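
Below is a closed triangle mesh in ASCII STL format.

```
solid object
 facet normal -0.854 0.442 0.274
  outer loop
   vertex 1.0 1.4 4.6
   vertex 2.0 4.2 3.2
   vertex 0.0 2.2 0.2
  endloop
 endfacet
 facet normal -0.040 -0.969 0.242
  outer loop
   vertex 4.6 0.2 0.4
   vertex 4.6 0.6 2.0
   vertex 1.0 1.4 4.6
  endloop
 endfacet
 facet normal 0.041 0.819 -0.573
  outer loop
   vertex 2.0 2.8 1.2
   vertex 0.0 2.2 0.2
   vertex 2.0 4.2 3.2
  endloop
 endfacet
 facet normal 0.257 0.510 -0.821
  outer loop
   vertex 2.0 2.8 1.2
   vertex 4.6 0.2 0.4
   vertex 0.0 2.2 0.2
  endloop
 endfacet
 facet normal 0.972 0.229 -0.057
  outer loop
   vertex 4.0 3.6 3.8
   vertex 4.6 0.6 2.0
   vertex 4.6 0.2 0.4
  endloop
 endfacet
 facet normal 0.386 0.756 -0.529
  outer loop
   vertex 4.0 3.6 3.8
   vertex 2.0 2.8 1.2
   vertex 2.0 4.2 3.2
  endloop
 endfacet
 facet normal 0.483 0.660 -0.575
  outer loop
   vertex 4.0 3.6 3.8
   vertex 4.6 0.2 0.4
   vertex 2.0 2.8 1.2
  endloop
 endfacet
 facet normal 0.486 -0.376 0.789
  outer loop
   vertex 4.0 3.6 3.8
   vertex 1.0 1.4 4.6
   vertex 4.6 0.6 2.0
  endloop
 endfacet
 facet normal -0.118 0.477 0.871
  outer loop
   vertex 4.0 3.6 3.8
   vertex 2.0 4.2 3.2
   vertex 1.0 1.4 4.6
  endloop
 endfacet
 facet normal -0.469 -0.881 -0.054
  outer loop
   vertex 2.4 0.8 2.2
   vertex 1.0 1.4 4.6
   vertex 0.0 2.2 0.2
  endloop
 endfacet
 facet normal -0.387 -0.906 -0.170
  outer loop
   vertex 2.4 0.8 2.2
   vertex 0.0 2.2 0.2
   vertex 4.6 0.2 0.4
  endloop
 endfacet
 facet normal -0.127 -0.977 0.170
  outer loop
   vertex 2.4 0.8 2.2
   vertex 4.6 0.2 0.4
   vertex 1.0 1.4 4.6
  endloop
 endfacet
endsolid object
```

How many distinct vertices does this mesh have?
8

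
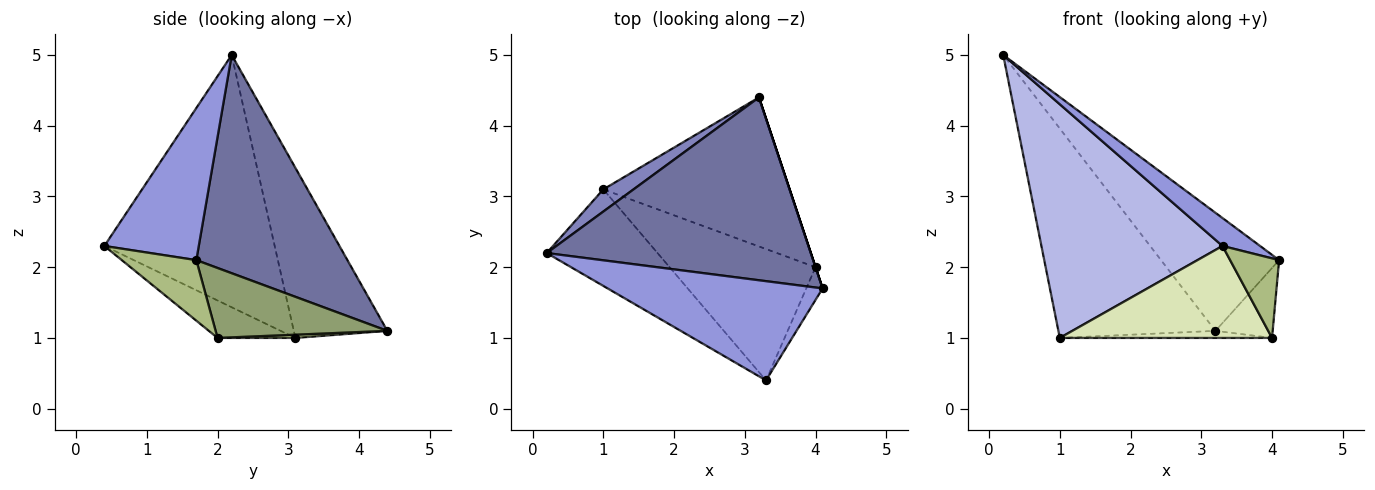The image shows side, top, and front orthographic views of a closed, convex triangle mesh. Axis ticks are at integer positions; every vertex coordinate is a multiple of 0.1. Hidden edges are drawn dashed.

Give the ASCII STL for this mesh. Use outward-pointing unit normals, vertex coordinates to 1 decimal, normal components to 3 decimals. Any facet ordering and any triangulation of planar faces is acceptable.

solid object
 facet normal 0.570 0.446 0.690
  outer loop
   vertex 3.2 4.4 1.1
   vertex 0.2 2.2 5.0
   vertex 4.1 1.7 2.1
  endloop
 endfacet
 facet normal -0.510 0.856 0.091
  outer loop
   vertex 1.0 3.1 1.0
   vertex 0.2 2.2 5.0
   vertex 3.2 4.4 1.1
  endloop
 endfacet
 facet normal 0.563 -0.224 0.796
  outer loop
   vertex 3.3 0.4 2.3
   vertex 4.1 1.7 2.1
   vertex 0.2 2.2 5.0
  endloop
 endfacet
 facet normal -0.656 -0.698 -0.288
  outer loop
   vertex 3.3 0.4 2.3
   vertex 0.2 2.2 5.0
   vertex 1.0 3.1 1.0
  endloop
 endfacet
 facet normal 0.949 0.316 0.000
  outer loop
   vertex 4.0 2.0 1.0
   vertex 3.2 4.4 1.1
   vertex 4.1 1.7 2.1
  endloop
 endfacet
 facet normal 0.815 -0.536 -0.220
  outer loop
   vertex 4.0 2.0 1.0
   vertex 4.1 1.7 2.1
   vertex 3.3 0.4 2.3
  endloop
 endfacet
 facet normal 0.017 0.047 -0.999
  outer loop
   vertex 4.0 2.0 1.0
   vertex 1.0 3.1 1.0
   vertex 3.2 4.4 1.1
  endloop
 endfacet
 facet normal -0.206 -0.561 -0.802
  outer loop
   vertex 4.0 2.0 1.0
   vertex 3.3 0.4 2.3
   vertex 1.0 3.1 1.0
  endloop
 endfacet
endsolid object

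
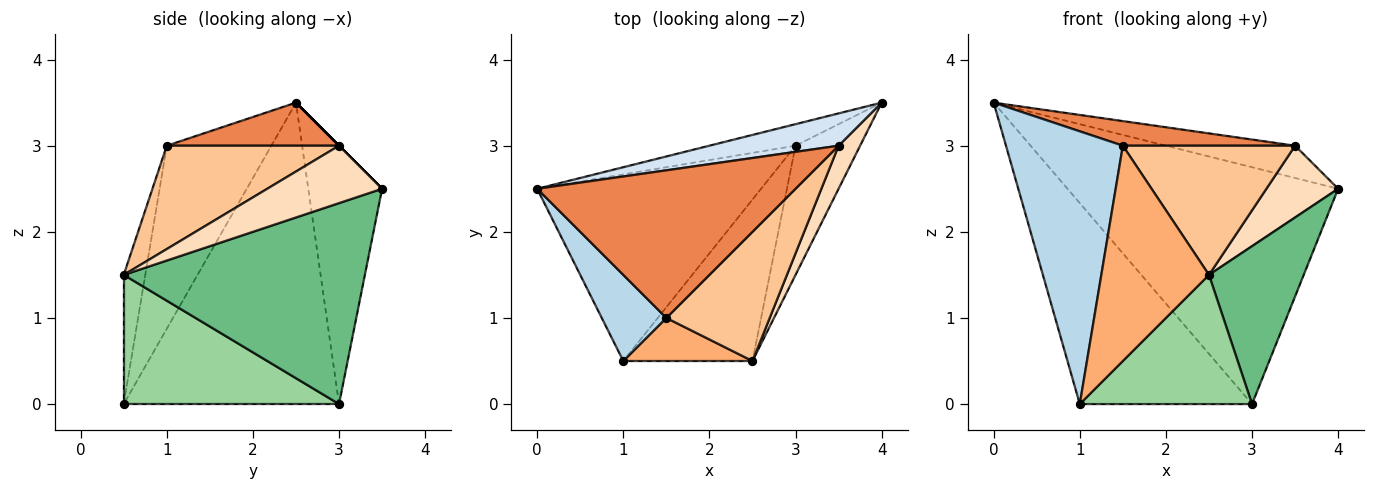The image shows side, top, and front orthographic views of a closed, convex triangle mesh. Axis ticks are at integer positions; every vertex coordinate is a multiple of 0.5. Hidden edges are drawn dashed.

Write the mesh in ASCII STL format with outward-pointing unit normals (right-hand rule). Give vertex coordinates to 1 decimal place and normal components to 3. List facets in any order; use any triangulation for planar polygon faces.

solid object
 facet normal -0.262 0.961 -0.087
  outer loop
   vertex 3.0 3.0 0.0
   vertex 0.0 2.5 3.5
   vertex 4.0 3.5 2.5
  endloop
 endfacet
 facet normal -0.675 0.540 -0.502
  outer loop
   vertex 3.0 3.0 0.0
   vertex 1.0 0.5 0.0
   vertex 0.0 2.5 3.5
  endloop
 endfacet
 facet normal -0.649 -0.725 0.229
  outer loop
   vertex 1.5 1.0 3.0
   vertex 0.0 2.5 3.5
   vertex 1.0 0.5 0.0
  endloop
 endfacet
 facet normal 0.000 0.707 0.707
  outer loop
   vertex 3.5 3.0 3.0
   vertex 4.0 3.5 2.5
   vertex 0.0 2.5 3.5
  endloop
 endfacet
 facet normal 0.162 -0.162 0.973
  outer loop
   vertex 3.5 3.0 3.0
   vertex 0.0 2.5 3.5
   vertex 1.5 1.0 3.0
  endloop
 endfacet
 facet normal -0.192 -0.962 0.192
  outer loop
   vertex 2.5 0.5 1.5
   vertex 1.5 1.0 3.0
   vertex 1.0 0.5 0.0
  endloop
 endfacet
 facet normal 0.577 -0.577 0.577
  outer loop
   vertex 2.5 0.5 1.5
   vertex 3.5 3.0 3.0
   vertex 1.5 1.0 3.0
  endloop
 endfacet
 facet normal 0.808 -0.505 0.303
  outer loop
   vertex 2.5 0.5 1.5
   vertex 4.0 3.5 2.5
   vertex 3.5 3.0 3.0
  endloop
 endfacet
 facet normal 0.892 -0.350 -0.287
  outer loop
   vertex 2.5 0.5 1.5
   vertex 3.0 3.0 0.0
   vertex 4.0 3.5 2.5
  endloop
 endfacet
 facet normal 0.615 -0.492 -0.615
  outer loop
   vertex 2.5 0.5 1.5
   vertex 1.0 0.5 0.0
   vertex 3.0 3.0 0.0
  endloop
 endfacet
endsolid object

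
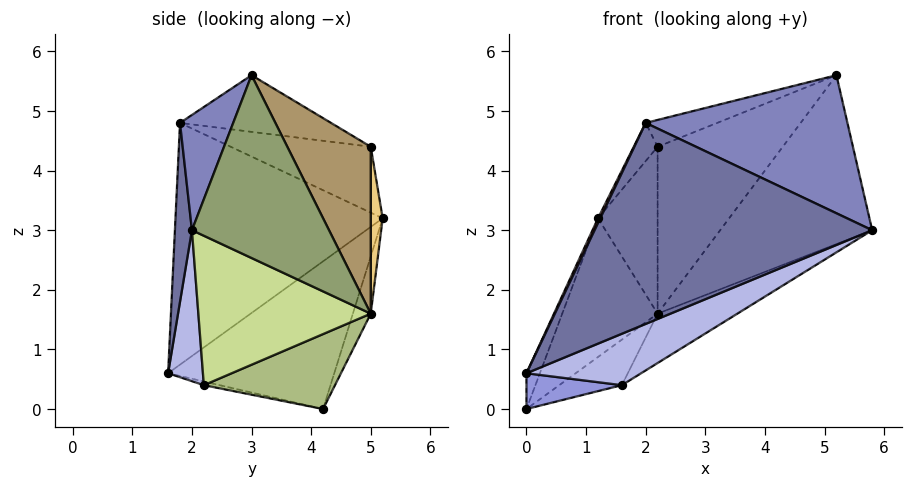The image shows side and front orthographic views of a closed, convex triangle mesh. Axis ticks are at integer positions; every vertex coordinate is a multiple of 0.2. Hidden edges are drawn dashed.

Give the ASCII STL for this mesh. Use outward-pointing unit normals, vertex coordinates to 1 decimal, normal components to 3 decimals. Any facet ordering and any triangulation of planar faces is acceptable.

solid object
 facet normal 0.061 -0.998 0.018
  outer loop
   vertex 2.0 1.8 4.8
   vertex 0.0 1.6 0.6
   vertex 5.8 2.0 3.0
  endloop
 endfacet
 facet normal 0.234 -0.888 0.396
  outer loop
   vertex 2.0 1.8 4.8
   vertex 5.8 2.0 3.0
   vertex 5.2 3.0 5.6
  endloop
 endfacet
 facet normal -0.037 -0.225 -0.974
  outer loop
   vertex 1.6 2.2 0.4
   vertex 0.0 1.6 0.6
   vertex 0.0 4.2 0.0
  endloop
 endfacet
 facet normal 0.256 -0.841 -0.477
  outer loop
   vertex 1.6 2.2 0.4
   vertex 5.8 2.0 3.0
   vertex 0.0 1.6 0.6
  endloop
 endfacet
 facet normal 0.664 0.736 -0.130
  outer loop
   vertex 2.2 5.0 1.6
   vertex 5.2 3.0 5.6
   vertex 5.8 2.0 3.0
  endloop
 endfacet
 facet normal 0.511 0.244 -0.824
  outer loop
   vertex 2.2 5.0 1.6
   vertex 1.6 2.2 0.4
   vertex 0.0 4.2 0.0
  endloop
 endfacet
 facet normal 0.519 0.240 -0.820
  outer loop
   vertex 2.2 5.0 1.6
   vertex 5.8 2.0 3.0
   vertex 1.6 2.2 0.4
  endloop
 endfacet
 facet normal -0.288 0.136 0.948
  outer loop
   vertex 2.2 5.0 4.4
   vertex 2.0 1.8 4.8
   vertex 5.2 3.0 5.6
  endloop
 endfacet
 facet normal 0.555 0.832 0.000
  outer loop
   vertex 2.2 5.0 4.4
   vertex 5.2 3.0 5.6
   vertex 2.2 5.0 1.6
  endloop
 endfacet
 facet normal -0.179 0.956 -0.232
  outer loop
   vertex 1.2 5.2 3.2
   vertex 2.2 5.0 1.6
   vertex 0.0 4.2 0.0
  endloop
 endfacet
 facet normal 0.196 0.981 0.000
  outer loop
   vertex 1.2 5.2 3.2
   vertex 2.2 5.0 4.4
   vertex 2.2 5.0 1.6
  endloop
 endfacet
 facet normal -0.751 0.128 0.647
  outer loop
   vertex 1.2 5.2 3.2
   vertex 2.0 1.8 4.8
   vertex 2.2 5.0 4.4
  endloop
 endfacet
 facet normal -0.941 0.076 0.329
  outer loop
   vertex 1.2 5.2 3.2
   vertex 0.0 4.2 0.0
   vertex 0.0 1.6 0.6
  endloop
 endfacet
 facet normal -0.903 -0.010 0.430
  outer loop
   vertex 1.2 5.2 3.2
   vertex 0.0 1.6 0.6
   vertex 2.0 1.8 4.8
  endloop
 endfacet
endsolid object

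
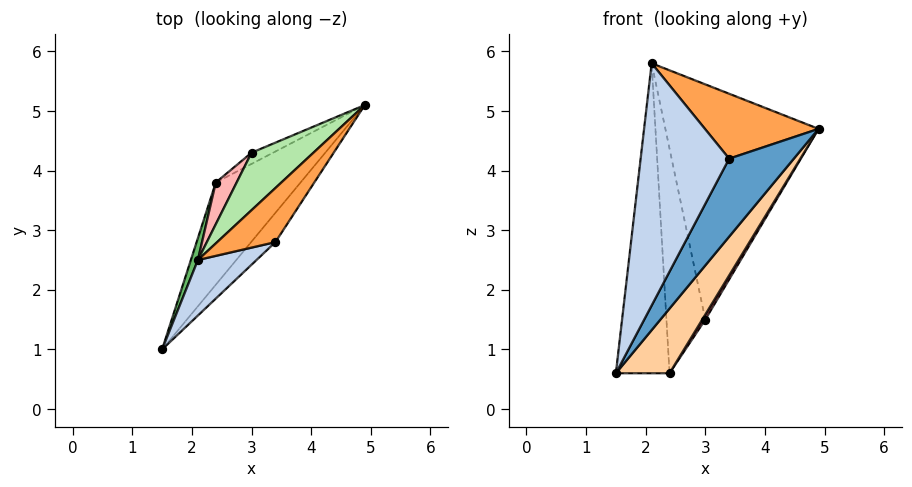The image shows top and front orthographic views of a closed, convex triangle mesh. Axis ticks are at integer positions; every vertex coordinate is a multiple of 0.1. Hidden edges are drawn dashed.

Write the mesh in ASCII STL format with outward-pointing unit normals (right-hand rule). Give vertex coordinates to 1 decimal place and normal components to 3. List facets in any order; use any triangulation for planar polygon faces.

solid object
 facet normal 0.841 -0.507 -0.190
  outer loop
   vertex 3.4 2.8 4.2
   vertex 1.5 1.0 0.6
   vertex 4.9 5.1 4.7
  endloop
 endfacet
 facet normal 0.447 -0.872 0.200
  outer loop
   vertex 3.4 2.8 4.2
   vertex 2.1 2.5 5.8
   vertex 1.5 1.0 0.6
  endloop
 endfacet
 facet normal 0.694 -0.553 0.461
  outer loop
   vertex 3.4 2.8 4.2
   vertex 4.9 5.1 4.7
   vertex 2.1 2.5 5.8
  endloop
 endfacet
 facet normal 0.857 -0.275 -0.435
  outer loop
   vertex 2.4 3.8 0.6
   vertex 4.9 5.1 4.7
   vertex 1.5 1.0 0.6
  endloop
 endfacet
 facet normal -0.952 0.306 0.022
  outer loop
   vertex 2.4 3.8 0.6
   vertex 1.5 1.0 0.6
   vertex 2.1 2.5 5.8
  endloop
 endfacet
 facet normal -0.629 0.755 0.185
  outer loop
   vertex 3.0 4.3 1.5
   vertex 2.1 2.5 5.8
   vertex 4.9 5.1 4.7
  endloop
 endfacet
 facet normal 0.863 -0.206 -0.461
  outer loop
   vertex 3.0 4.3 1.5
   vertex 4.9 5.1 4.7
   vertex 2.4 3.8 0.6
  endloop
 endfacet
 facet normal -0.738 0.664 0.123
  outer loop
   vertex 3.0 4.3 1.5
   vertex 2.4 3.8 0.6
   vertex 2.1 2.5 5.8
  endloop
 endfacet
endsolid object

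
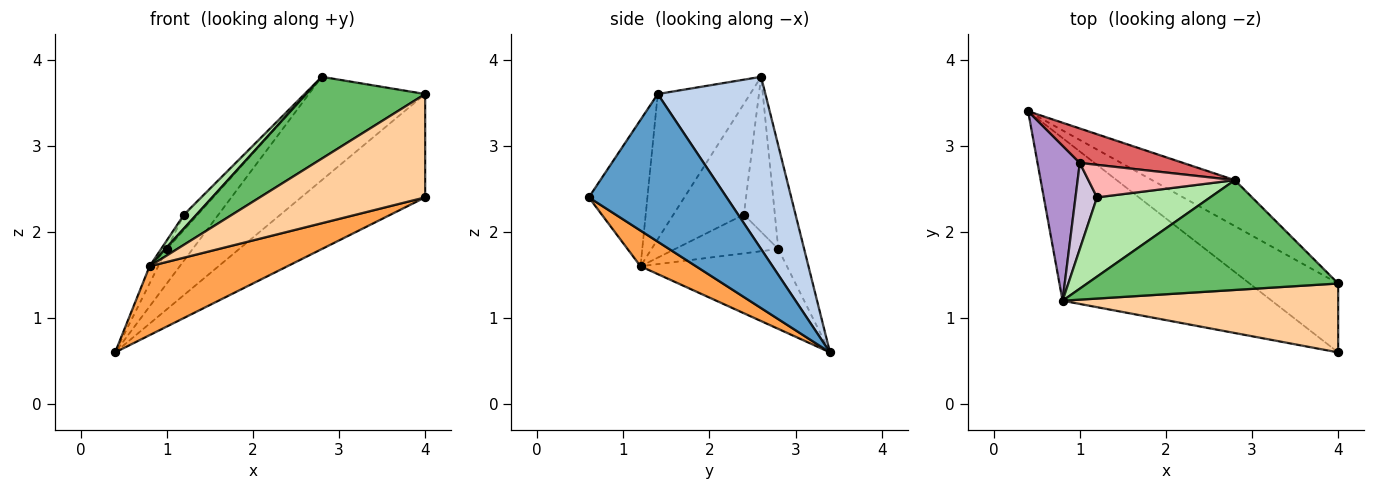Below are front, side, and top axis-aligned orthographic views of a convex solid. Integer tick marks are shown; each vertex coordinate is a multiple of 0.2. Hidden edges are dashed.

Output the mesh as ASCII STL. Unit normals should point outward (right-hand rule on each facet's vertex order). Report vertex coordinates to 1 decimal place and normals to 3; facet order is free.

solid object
 facet normal 0.679 0.611 -0.407
  outer loop
   vertex 4.0 0.6 2.4
   vertex 0.4 3.4 0.6
   vertex 4.0 1.4 3.6
  endloop
 endfacet
 facet normal 0.646 0.698 -0.310
  outer loop
   vertex 2.8 2.6 3.8
   vertex 4.0 1.4 3.6
   vertex 0.4 3.4 0.6
  endloop
 endfacet
 facet normal 0.155 -0.385 -0.910
  outer loop
   vertex 0.8 1.2 1.6
   vertex 0.4 3.4 0.6
   vertex 4.0 0.6 2.4
  endloop
 endfacet
 facet normal -0.283 -0.798 0.532
  outer loop
   vertex 0.8 1.2 1.6
   vertex 4.0 0.6 2.4
   vertex 4.0 1.4 3.6
  endloop
 endfacet
 facet normal -0.421 -0.542 0.727
  outer loop
   vertex 0.8 1.2 1.6
   vertex 4.0 1.4 3.6
   vertex 2.8 2.6 3.8
  endloop
 endfacet
 facet normal -0.694 -0.123 0.709
  outer loop
   vertex 1.2 2.4 2.2
   vertex 0.8 1.2 1.6
   vertex 2.8 2.6 3.8
  endloop
 endfacet
 facet normal -0.577 0.577 0.577
  outer loop
   vertex 1.0 2.8 1.8
   vertex 2.8 2.6 3.8
   vertex 0.4 3.4 0.6
  endloop
 endfacet
 facet normal -0.692 0.307 0.653
  outer loop
   vertex 1.0 2.8 1.8
   vertex 1.2 2.4 2.2
   vertex 2.8 2.6 3.8
  endloop
 endfacet
 facet normal -0.883 0.052 0.467
  outer loop
   vertex 1.0 2.8 1.8
   vertex 0.4 3.4 0.6
   vertex 0.8 1.2 1.6
  endloop
 endfacet
 facet normal -0.873 0.049 0.485
  outer loop
   vertex 1.0 2.8 1.8
   vertex 0.8 1.2 1.6
   vertex 1.2 2.4 2.2
  endloop
 endfacet
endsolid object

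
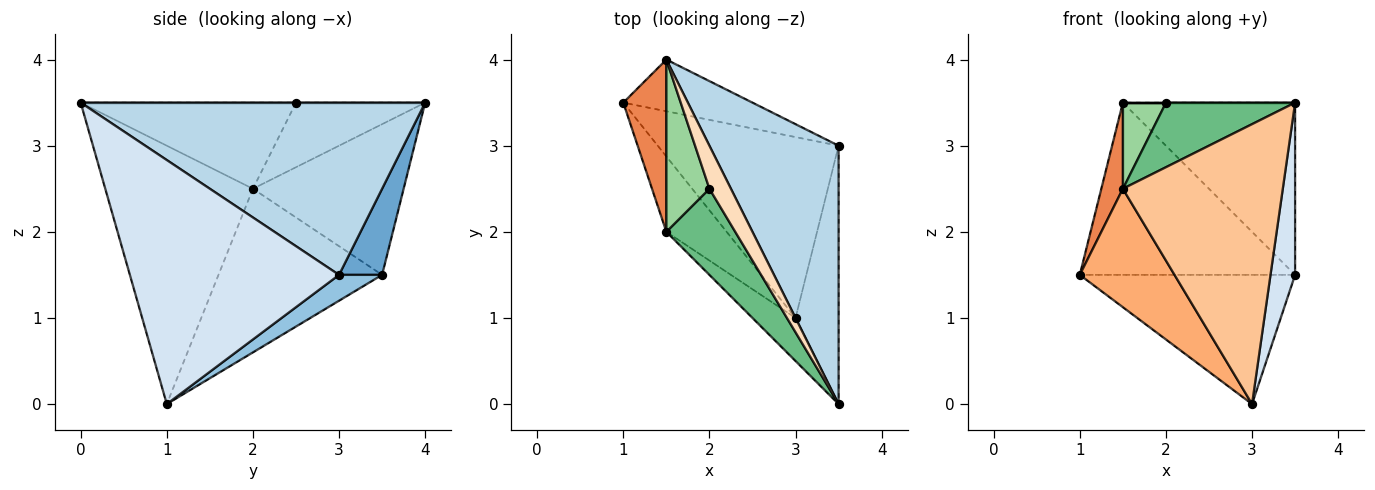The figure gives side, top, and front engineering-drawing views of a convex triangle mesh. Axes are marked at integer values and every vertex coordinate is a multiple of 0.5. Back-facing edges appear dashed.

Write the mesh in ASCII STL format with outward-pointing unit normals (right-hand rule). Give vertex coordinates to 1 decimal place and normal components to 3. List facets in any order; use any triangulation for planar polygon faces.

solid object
 facet normal 0.188 0.941 -0.282
  outer loop
   vertex 3.5 3.0 1.5
   vertex 1.0 3.5 1.5
   vertex 1.5 4.0 3.5
  endloop
 endfacet
 facet normal 0.115 0.577 -0.808
  outer loop
   vertex 3.5 3.0 1.5
   vertex 3.0 1.0 0.0
   vertex 1.0 3.5 1.5
  endloop
 endfacet
 facet normal 0.743 0.371 0.557
  outer loop
   vertex 3.5 3.0 1.5
   vertex 1.5 4.0 3.5
   vertex 3.5 0.0 3.5
  endloop
 endfacet
 facet normal 0.978 -0.115 -0.173
  outer loop
   vertex 3.5 3.0 1.5
   vertex 3.5 0.0 3.5
   vertex 3.0 1.0 0.0
  endloop
 endfacet
 facet normal -0.953 -0.136 0.272
  outer loop
   vertex 1.5 2.0 2.5
   vertex 1.5 4.0 3.5
   vertex 1.0 3.5 1.5
  endloop
 endfacet
 facet normal -0.825 -0.477 -0.304
  outer loop
   vertex 1.5 2.0 2.5
   vertex 1.0 3.5 1.5
   vertex 3.0 1.0 0.0
  endloop
 endfacet
 facet normal -0.674 -0.730 -0.112
  outer loop
   vertex 1.5 2.0 2.5
   vertex 3.0 1.0 0.0
   vertex 3.5 0.0 3.5
  endloop
 endfacet
 facet normal 0.000 0.000 1.000
  outer loop
   vertex 2.0 2.5 3.5
   vertex 3.5 0.0 3.5
   vertex 1.5 4.0 3.5
  endloop
 endfacet
 facet normal -0.707 -0.424 0.566
  outer loop
   vertex 2.0 2.5 3.5
   vertex 1.5 2.0 2.5
   vertex 3.5 0.0 3.5
  endloop
 endfacet
 facet normal -0.802 -0.267 0.535
  outer loop
   vertex 2.0 2.5 3.5
   vertex 1.5 4.0 3.5
   vertex 1.5 2.0 2.5
  endloop
 endfacet
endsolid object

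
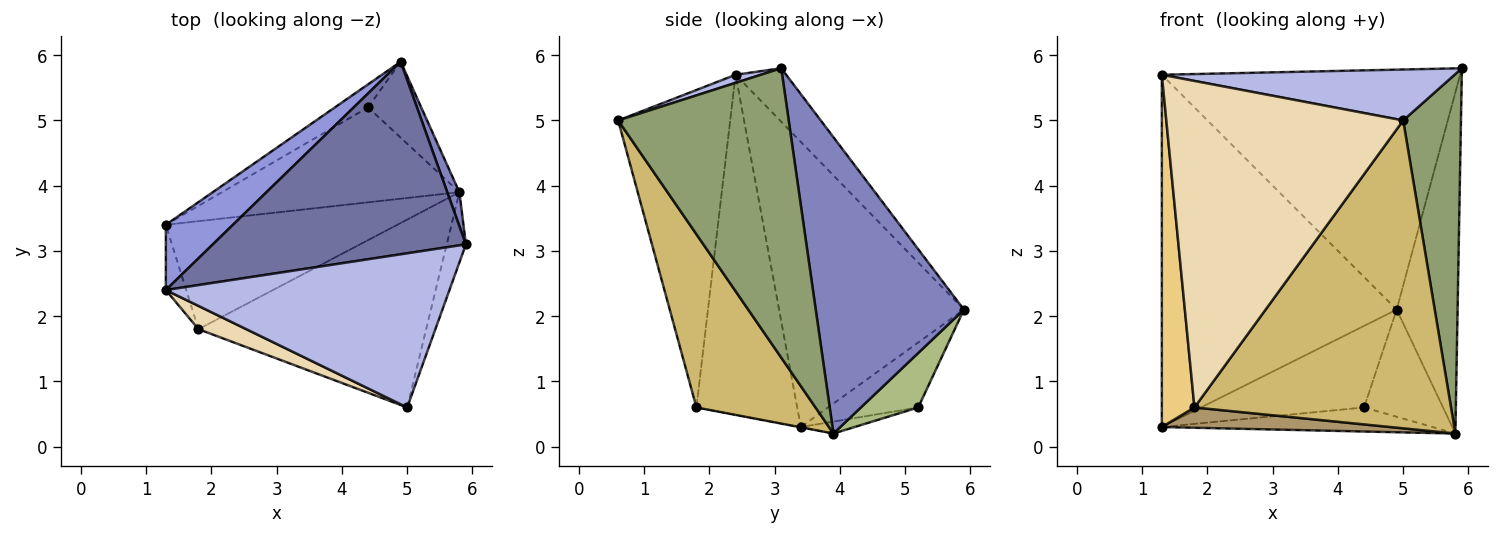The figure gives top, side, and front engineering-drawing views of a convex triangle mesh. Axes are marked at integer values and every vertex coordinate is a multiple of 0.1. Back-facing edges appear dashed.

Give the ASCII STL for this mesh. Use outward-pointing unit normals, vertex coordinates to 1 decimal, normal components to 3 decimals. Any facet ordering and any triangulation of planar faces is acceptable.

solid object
 facet normal -0.131 0.773 0.621
  outer loop
   vertex 4.9 5.9 2.1
   vertex 1.3 2.4 5.7
   vertex 5.9 3.1 5.8
  endloop
 endfacet
 facet normal 0.924 0.380 0.038
  outer loop
   vertex 5.8 3.9 0.2
   vertex 4.9 5.9 2.1
   vertex 5.9 3.1 5.8
  endloop
 endfacet
 facet normal -0.612 0.778 0.144
  outer loop
   vertex 1.3 3.4 0.3
   vertex 1.3 2.4 5.7
   vertex 4.9 5.9 2.1
  endloop
 endfacet
 facet normal 0.027 -0.313 0.949
  outer loop
   vertex 5.0 0.6 5.0
   vertex 5.9 3.1 5.8
   vertex 1.3 2.4 5.7
  endloop
 endfacet
 facet normal 0.945 -0.320 -0.063
  outer loop
   vertex 5.0 0.6 5.0
   vertex 5.8 3.9 0.2
   vertex 5.9 3.1 5.8
  endloop
 endfacet
 facet normal 0.510 0.702 -0.497
  outer loop
   vertex 4.4 5.2 0.6
   vertex 4.9 5.9 2.1
   vertex 5.8 3.9 0.2
  endloop
 endfacet
 facet normal -0.470 0.849 -0.240
  outer loop
   vertex 4.4 5.2 0.6
   vertex 1.3 3.4 0.3
   vertex 4.9 5.9 2.1
  endloop
 endfacet
 facet normal -0.049 0.245 -0.968
  outer loop
   vertex 4.4 5.2 0.6
   vertex 5.8 3.9 0.2
   vertex 1.3 3.4 0.3
  endloop
 endfacet
 facet normal -0.001 -0.185 -0.983
  outer loop
   vertex 1.8 1.8 0.6
   vertex 1.3 3.4 0.3
   vertex 5.8 3.9 0.2
  endloop
 endfacet
 facet normal 0.368 -0.794 -0.484
  outer loop
   vertex 1.8 1.8 0.6
   vertex 5.8 3.9 0.2
   vertex 5.0 0.6 5.0
  endloop
 endfacet
 facet normal -0.950 -0.308 -0.057
  outer loop
   vertex 1.8 1.8 0.6
   vertex 1.3 2.4 5.7
   vertex 1.3 3.4 0.3
  endloop
 endfacet
 facet normal -0.427 -0.902 0.064
  outer loop
   vertex 1.8 1.8 0.6
   vertex 5.0 0.6 5.0
   vertex 1.3 2.4 5.7
  endloop
 endfacet
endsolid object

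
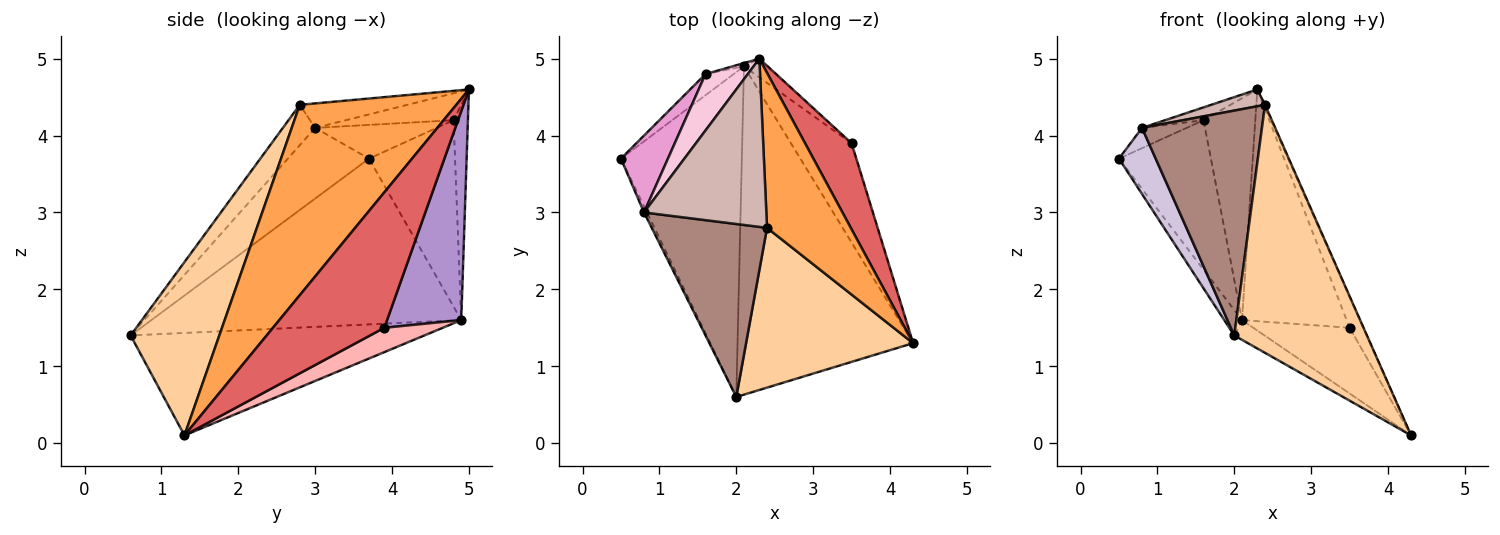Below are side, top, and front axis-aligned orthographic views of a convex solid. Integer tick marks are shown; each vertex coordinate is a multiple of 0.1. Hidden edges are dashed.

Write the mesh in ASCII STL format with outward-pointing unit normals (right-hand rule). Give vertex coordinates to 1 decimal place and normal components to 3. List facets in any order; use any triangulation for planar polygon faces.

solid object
 facet normal -0.807 0.046 -0.589
  outer loop
   vertex 2.1 4.9 1.6
   vertex 2.0 0.6 1.4
   vertex 0.5 3.7 3.7
  endloop
 endfacet
 facet normal -0.503 0.052 -0.863
  outer loop
   vertex 2.1 4.9 1.6
   vertex 4.3 1.3 0.1
   vertex 2.0 0.6 1.4
  endloop
 endfacet
 facet normal 0.915 0.005 0.403
  outer loop
   vertex 2.4 2.8 4.4
   vertex 4.3 1.3 0.1
   vertex 2.3 5.0 4.6
  endloop
 endfacet
 facet normal 0.490 -0.733 0.472
  outer loop
   vertex 2.4 2.8 4.4
   vertex 2.0 0.6 1.4
   vertex 4.3 1.3 0.1
  endloop
 endfacet
 facet normal -0.680 0.726 -0.103
  outer loop
   vertex 1.6 4.8 4.2
   vertex 2.1 4.9 1.6
   vertex 0.5 3.7 3.7
  endloop
 endfacet
 facet normal -0.267 0.964 -0.014
  outer loop
   vertex 1.6 4.8 4.2
   vertex 2.3 5.0 4.6
   vertex 2.1 4.9 1.6
  endloop
 endfacet
 facet normal 0.939 0.115 0.323
  outer loop
   vertex 3.5 3.9 1.5
   vertex 2.3 5.0 4.6
   vertex 4.3 1.3 0.1
  endloop
 endfacet
 facet normal 0.317 0.523 -0.791
  outer loop
   vertex 3.5 3.9 1.5
   vertex 4.3 1.3 0.1
   vertex 2.1 4.9 1.6
  endloop
 endfacet
 facet normal 0.577 0.814 -0.066
  outer loop
   vertex 3.5 3.9 1.5
   vertex 2.1 4.9 1.6
   vertex 2.3 5.0 4.6
  endloop
 endfacet
 facet normal -0.910 -0.412 -0.038
  outer loop
   vertex 0.8 3.0 4.1
   vertex 0.5 3.7 3.7
   vertex 2.0 0.6 1.4
  endloop
 endfacet
 facet normal -0.209 -0.775 0.596
  outer loop
   vertex 0.8 3.0 4.1
   vertex 2.0 0.6 1.4
   vertex 2.4 2.8 4.4
  endloop
 endfacet
 facet normal -0.195 -0.098 0.976
  outer loop
   vertex 0.8 3.0 4.1
   vertex 2.4 2.8 4.4
   vertex 2.3 5.0 4.6
  endloop
 endfacet
 facet normal -0.570 0.209 0.794
  outer loop
   vertex 0.8 3.0 4.1
   vertex 1.6 4.8 4.2
   vertex 0.5 3.7 3.7
  endloop
 endfacet
 facet normal -0.527 0.188 0.829
  outer loop
   vertex 0.8 3.0 4.1
   vertex 2.3 5.0 4.6
   vertex 1.6 4.8 4.2
  endloop
 endfacet
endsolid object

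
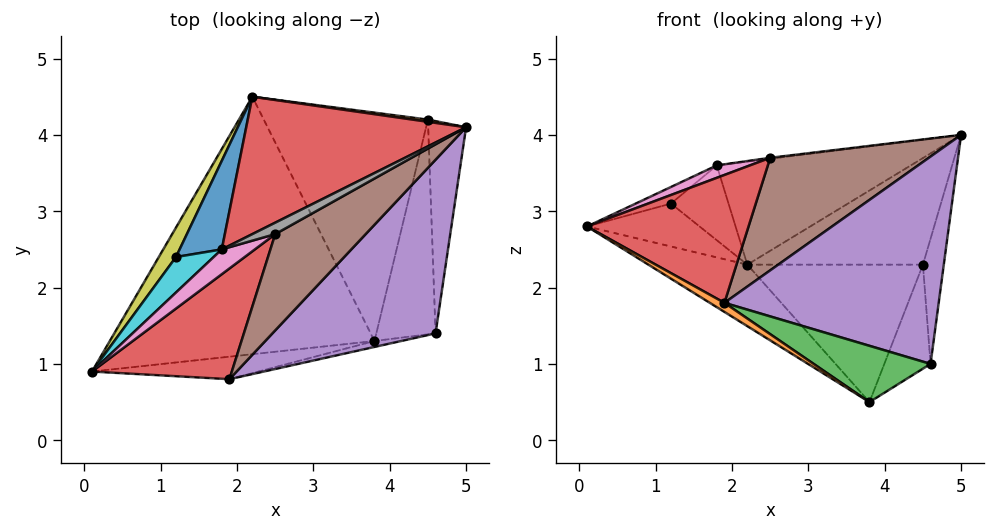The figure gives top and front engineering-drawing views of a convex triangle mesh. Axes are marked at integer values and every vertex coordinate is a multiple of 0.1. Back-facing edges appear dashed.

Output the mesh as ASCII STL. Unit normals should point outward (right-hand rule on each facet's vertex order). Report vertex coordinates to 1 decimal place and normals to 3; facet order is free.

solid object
 facet normal -0.533 0.197 -0.823
  outer loop
   vertex 3.8 1.3 0.5
   vertex 0.1 0.9 2.8
   vertex 2.2 4.5 2.3
  endloop
 endfacet
 facet normal 0.129 0.991 0.020
  outer loop
   vertex 4.5 4.2 2.3
   vertex 2.2 4.5 2.3
   vertex 5.0 4.1 4.0
  endloop
 endfacet
 facet normal 0.067 0.514 -0.855
  outer loop
   vertex 4.5 4.2 2.3
   vertex 3.8 1.3 0.5
   vertex 2.2 4.5 2.3
  endloop
 endfacet
 facet normal -0.371 0.557 0.743
  outer loop
   vertex 1.8 2.5 3.6
   vertex 5.0 4.1 4.0
   vertex 2.2 4.5 2.3
  endloop
 endfacet
 facet normal 0.950 0.159 -0.270
  outer loop
   vertex 4.6 1.4 1.0
   vertex 4.5 4.2 2.3
   vertex 5.0 4.1 4.0
  endloop
 endfacet
 facet normal 0.453 0.389 -0.802
  outer loop
   vertex 4.6 1.4 1.0
   vertex 3.8 1.3 0.5
   vertex 4.5 4.2 2.3
  endloop
 endfacet
 facet normal 0.000 -0.447 0.894
  outer loop
   vertex 2.5 2.7 3.7
   vertex 1.8 2.5 3.6
   vertex 0.1 0.9 2.8
  endloop
 endfacet
 facet normal -0.164 0.082 0.983
  outer loop
   vertex 2.5 2.7 3.7
   vertex 5.0 4.1 4.0
   vertex 1.8 2.5 3.6
  endloop
 endfacet
 facet normal -0.788 0.508 0.349
  outer loop
   vertex 1.2 2.4 3.1
   vertex 2.2 4.5 2.3
   vertex 0.1 0.9 2.8
  endloop
 endfacet
 facet normal -0.637 0.327 0.698
  outer loop
   vertex 1.2 2.4 3.1
   vertex 0.1 0.9 2.8
   vertex 1.8 2.5 3.6
  endloop
 endfacet
 facet normal -0.597 0.518 0.613
  outer loop
   vertex 1.2 2.4 3.1
   vertex 1.8 2.5 3.6
   vertex 2.2 4.5 2.3
  endloop
 endfacet
 facet normal -0.472 -0.330 -0.817
  outer loop
   vertex 1.9 0.8 1.8
   vertex 0.1 0.9 2.8
   vertex 3.8 1.3 0.5
  endloop
 endfacet
 facet normal 0.187 -0.977 -0.103
  outer loop
   vertex 1.9 0.8 1.8
   vertex 3.8 1.3 0.5
   vertex 4.6 1.4 1.0
  endloop
 endfacet
 facet normal 0.306 -0.720 0.623
  outer loop
   vertex 1.9 0.8 1.8
   vertex 2.5 2.7 3.7
   vertex 0.1 0.9 2.8
  endloop
 endfacet
 facet normal 0.339 -0.721 0.604
  outer loop
   vertex 1.9 0.8 1.8
   vertex 4.6 1.4 1.0
   vertex 5.0 4.1 4.0
  endloop
 endfacet
 facet normal 0.328 -0.718 0.614
  outer loop
   vertex 1.9 0.8 1.8
   vertex 5.0 4.1 4.0
   vertex 2.5 2.7 3.7
  endloop
 endfacet
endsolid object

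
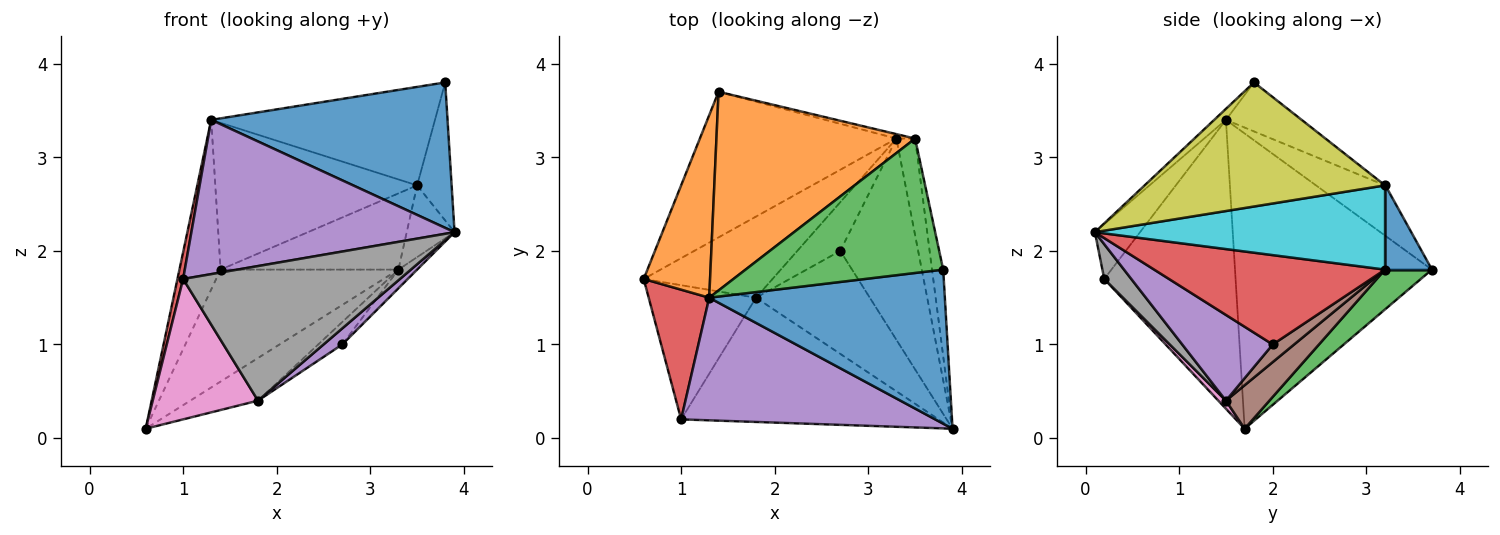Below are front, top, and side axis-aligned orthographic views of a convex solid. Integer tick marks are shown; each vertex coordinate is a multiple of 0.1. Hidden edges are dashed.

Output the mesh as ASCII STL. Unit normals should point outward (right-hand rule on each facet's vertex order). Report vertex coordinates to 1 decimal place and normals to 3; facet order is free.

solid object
 facet normal -0.034 -0.686 0.727
  outer loop
   vertex 1.3 1.5 3.4
   vertex 3.9 0.1 2.2
   vertex 3.8 1.8 3.8
  endloop
 endfacet
 facet normal -0.956 0.200 0.215
  outer loop
   vertex 1.3 1.5 3.4
   vertex 1.4 3.7 1.8
   vertex 0.6 1.7 0.1
  endloop
 endfacet
 facet normal 0.158 0.602 -0.783
  outer loop
   vertex 3.3 3.2 1.8
   vertex 0.6 1.7 0.1
   vertex 1.4 3.7 1.8
  endloop
 endfacet
 facet normal -0.978 -0.042 0.205
  outer loop
   vertex 1.0 0.2 1.7
   vertex 1.3 1.5 3.4
   vertex 0.6 1.7 0.1
  endloop
 endfacet
 facet normal -0.133 -0.776 0.617
  outer loop
   vertex 1.0 0.2 1.7
   vertex 3.9 0.1 2.2
   vertex 1.3 1.5 3.4
  endloop
 endfacet
 facet normal 0.286 0.446 -0.848
  outer loop
   vertex 1.8 1.5 0.4
   vertex 0.6 1.7 0.1
   vertex 3.3 3.2 1.8
  endloop
 endfacet
 facet normal 0.052 -0.722 -0.690
  outer loop
   vertex 1.8 1.5 0.4
   vertex 1.0 0.2 1.7
   vertex 0.6 1.7 0.1
  endloop
 endfacet
 facet normal 0.091 -0.732 -0.676
  outer loop
   vertex 1.8 1.5 0.4
   vertex 3.9 0.1 2.2
   vertex 1.0 0.2 1.7
  endloop
 endfacet
 facet normal 0.986 0.142 -0.089
  outer loop
   vertex 3.5 3.2 2.7
   vertex 3.8 1.8 3.8
   vertex 3.9 0.1 2.2
  endloop
 endfacet
 facet normal 0.964 0.159 -0.214
  outer loop
   vertex 3.5 3.2 2.7
   vertex 3.9 0.1 2.2
   vertex 3.3 3.2 1.8
  endloop
 endfacet
 facet normal 0.254 0.966 -0.056
  outer loop
   vertex 3.5 3.2 2.7
   vertex 3.3 3.2 1.8
   vertex 1.4 3.7 1.8
  endloop
 endfacet
 facet normal -0.199 0.582 0.788
  outer loop
   vertex 3.5 3.2 2.7
   vertex 1.4 3.7 1.8
   vertex 1.3 1.5 3.4
  endloop
 endfacet
 facet normal -0.196 0.579 0.791
  outer loop
   vertex 3.5 3.2 2.7
   vertex 1.3 1.5 3.4
   vertex 3.8 1.8 3.8
  endloop
 endfacet
 facet normal 0.752 0.061 -0.656
  outer loop
   vertex 2.7 2.0 1.0
   vertex 3.3 3.2 1.8
   vertex 3.9 0.1 2.2
  endloop
 endfacet
 facet normal 0.597 -0.124 -0.793
  outer loop
   vertex 2.7 2.0 1.0
   vertex 3.9 0.1 2.2
   vertex 1.8 1.5 0.4
  endloop
 endfacet
 facet normal 0.349 0.393 -0.851
  outer loop
   vertex 2.7 2.0 1.0
   vertex 1.8 1.5 0.4
   vertex 3.3 3.2 1.8
  endloop
 endfacet
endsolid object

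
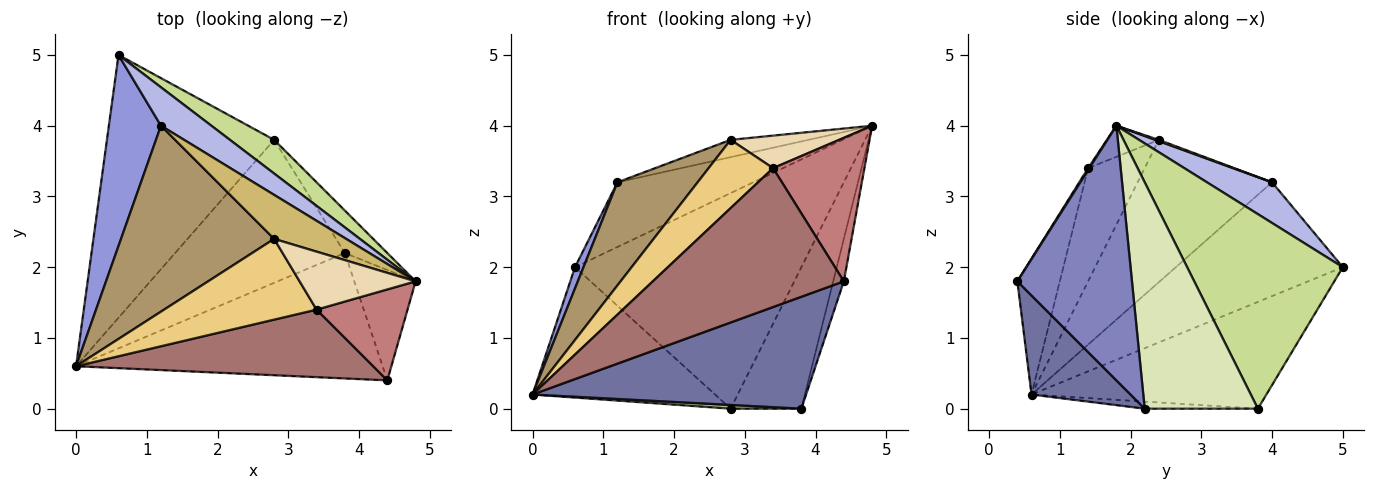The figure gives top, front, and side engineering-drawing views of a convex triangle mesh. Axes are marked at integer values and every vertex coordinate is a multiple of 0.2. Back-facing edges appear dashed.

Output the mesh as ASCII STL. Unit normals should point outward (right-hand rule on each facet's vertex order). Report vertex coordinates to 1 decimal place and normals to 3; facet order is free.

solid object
 facet normal 0.234 -0.647 -0.725
  outer loop
   vertex 4.4 0.4 1.8
   vertex 0.0 0.6 0.2
   vertex 3.8 2.2 0.0
  endloop
 endfacet
 facet normal 0.968 0.090 -0.233
  outer loop
   vertex 4.4 0.4 1.8
   vertex 3.8 2.2 0.0
   vertex 4.8 1.8 4.0
  endloop
 endfacet
 facet normal -0.908 -0.046 0.416
  outer loop
   vertex 1.2 4.0 3.2
   vertex 0.6 5.0 2.0
   vertex 0.0 0.6 0.2
  endloop
 endfacet
 facet normal 0.381 0.795 0.472
  outer loop
   vertex 1.2 4.0 3.2
   vertex 4.8 1.8 4.0
   vertex 0.6 5.0 2.0
  endloop
 endfacet
 facet normal -0.496 0.386 -0.778
  outer loop
   vertex 2.8 3.8 0.0
   vertex 0.0 0.6 0.2
   vertex 0.6 5.0 2.0
  endloop
 endfacet
 facet normal -0.042 -0.026 -0.999
  outer loop
   vertex 2.8 3.8 0.0
   vertex 3.8 2.2 0.0
   vertex 0.0 0.6 0.2
  endloop
 endfacet
 facet normal 0.562 0.817 0.128
  outer loop
   vertex 2.8 3.8 0.0
   vertex 0.6 5.0 2.0
   vertex 4.8 1.8 4.0
  endloop
 endfacet
 facet normal 0.837 0.523 -0.157
  outer loop
   vertex 2.8 3.8 0.0
   vertex 4.8 1.8 4.0
   vertex 3.8 2.2 0.0
  endloop
 endfacet
 facet normal -0.631 -0.376 0.679
  outer loop
   vertex 2.8 2.4 3.8
   vertex 1.2 4.0 3.2
   vertex 0.0 0.6 0.2
  endloop
 endfacet
 facet normal 0.017 0.366 0.931
  outer loop
   vertex 2.8 2.4 3.8
   vertex 4.8 1.8 4.0
   vertex 1.2 4.0 3.2
  endloop
 endfacet
 facet normal -0.493 -0.562 0.664
  outer loop
   vertex 3.4 1.4 3.4
   vertex 2.8 2.4 3.8
   vertex 0.0 0.6 0.2
  endloop
 endfacet
 facet normal -0.228 -0.476 0.849
  outer loop
   vertex 3.4 1.4 3.4
   vertex 4.8 1.8 4.0
   vertex 2.8 2.4 3.8
  endloop
 endfacet
 facet normal -0.196 -0.882 0.429
  outer loop
   vertex 3.4 1.4 3.4
   vertex 0.0 0.6 0.2
   vertex 4.4 0.4 1.8
  endloop
 endfacet
 facet normal 0.012 -0.845 0.535
  outer loop
   vertex 3.4 1.4 3.4
   vertex 4.4 0.4 1.8
   vertex 4.8 1.8 4.0
  endloop
 endfacet
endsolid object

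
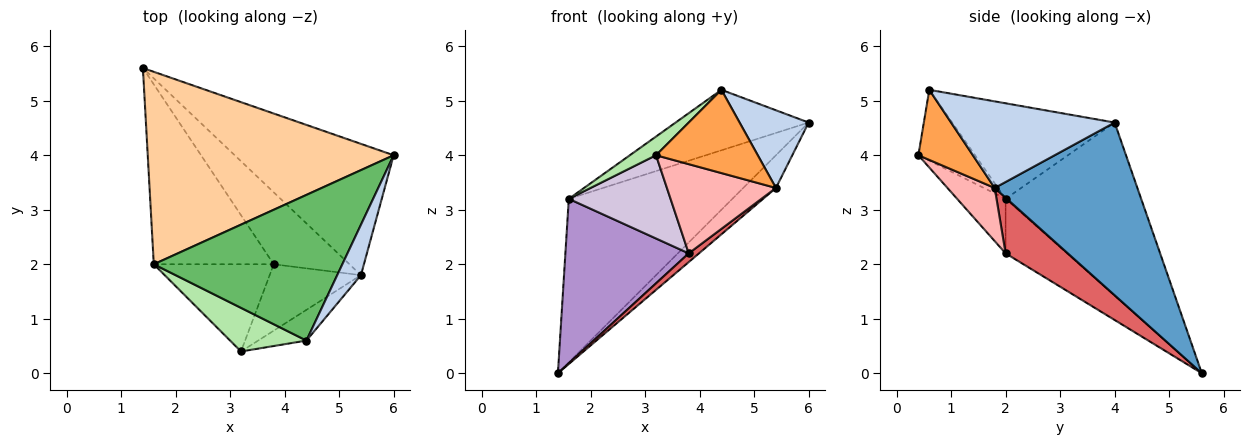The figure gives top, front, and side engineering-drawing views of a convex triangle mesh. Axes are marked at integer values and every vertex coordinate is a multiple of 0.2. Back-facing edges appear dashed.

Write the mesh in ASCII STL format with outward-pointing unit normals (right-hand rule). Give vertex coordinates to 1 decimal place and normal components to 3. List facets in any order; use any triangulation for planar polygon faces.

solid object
 facet normal 0.726 0.166 -0.668
  outer loop
   vertex 5.4 1.8 3.4
   vertex 1.4 5.6 0.0
   vertex 6.0 4.0 4.6
  endloop
 endfacet
 facet normal 0.893 -0.377 0.245
  outer loop
   vertex 5.4 1.8 3.4
   vertex 6.0 4.0 4.6
   vertex 4.4 0.6 5.2
  endloop
 endfacet
 facet normal 0.449 -0.838 -0.309
  outer loop
   vertex 5.4 1.8 3.4
   vertex 4.4 0.6 5.2
   vertex 3.2 0.4 4.0
  endloop
 endfacet
 facet normal -0.473 0.571 0.671
  outer loop
   vertex 1.6 2.0 3.2
   vertex 6.0 4.0 4.6
   vertex 1.4 5.6 0.0
  endloop
 endfacet
 facet normal -0.424 0.347 0.837
  outer loop
   vertex 1.6 2.0 3.2
   vertex 4.4 0.6 5.2
   vertex 6.0 4.0 4.6
  endloop
 endfacet
 facet normal -0.649 -0.300 0.699
  outer loop
   vertex 1.6 2.0 3.2
   vertex 3.2 0.4 4.0
   vertex 4.4 0.6 5.2
  endloop
 endfacet
 facet normal 0.589 -0.097 -0.802
  outer loop
   vertex 3.8 2.0 2.2
   vertex 1.4 5.6 0.0
   vertex 5.4 1.8 3.4
  endloop
 endfacet
 facet normal 0.328 -0.758 -0.564
  outer loop
   vertex 3.8 2.0 2.2
   vertex 5.4 1.8 3.4
   vertex 3.2 0.4 4.0
  endloop
 endfacet
 facet normal -0.318 -0.640 -0.700
  outer loop
   vertex 3.8 2.0 2.2
   vertex 1.6 2.0 3.2
   vertex 1.4 5.6 0.0
  endloop
 endfacet
 facet normal -0.312 -0.656 -0.687
  outer loop
   vertex 3.8 2.0 2.2
   vertex 3.2 0.4 4.0
   vertex 1.6 2.0 3.2
  endloop
 endfacet
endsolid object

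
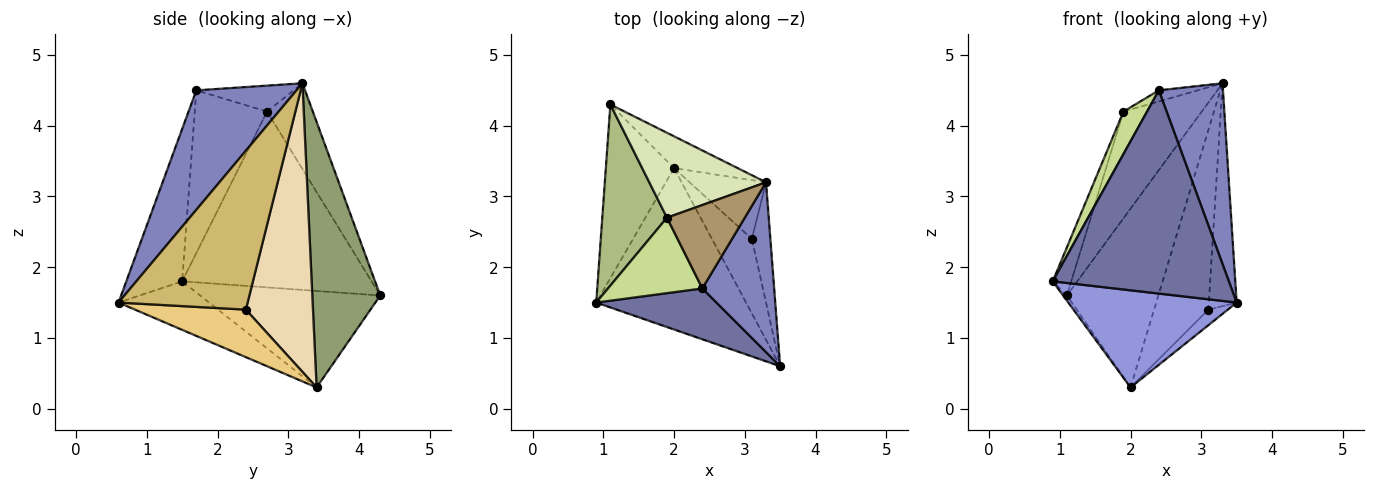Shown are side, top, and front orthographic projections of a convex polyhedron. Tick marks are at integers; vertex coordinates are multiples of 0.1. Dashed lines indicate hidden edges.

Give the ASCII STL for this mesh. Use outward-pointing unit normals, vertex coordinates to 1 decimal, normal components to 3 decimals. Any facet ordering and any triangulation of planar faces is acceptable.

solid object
 facet normal -0.294 -0.927 0.232
  outer loop
   vertex 2.4 1.7 4.5
   vertex 0.9 1.5 1.8
   vertex 3.5 0.6 1.5
  endloop
 endfacet
 facet normal 0.751 -0.481 0.452
  outer loop
   vertex 2.4 1.7 4.5
   vertex 3.5 0.6 1.5
   vertex 3.3 3.2 4.6
  endloop
 endfacet
 facet normal -0.267 -0.497 -0.826
  outer loop
   vertex 2.0 3.4 0.3
   vertex 3.5 0.6 1.5
   vertex 0.9 1.5 1.8
  endloop
 endfacet
 facet normal -0.816 0.017 -0.577
  outer loop
   vertex 2.0 3.4 0.3
   vertex 0.9 1.5 1.8
   vertex 1.1 4.3 1.6
  endloop
 endfacet
 facet normal 0.590 0.795 -0.141
  outer loop
   vertex 2.0 3.4 0.3
   vertex 1.1 4.3 1.6
   vertex 3.3 3.2 4.6
  endloop
 endfacet
 facet normal -0.935 0.091 0.344
  outer loop
   vertex 1.9 2.7 4.2
   vertex 1.1 4.3 1.6
   vertex 0.9 1.5 1.8
  endloop
 endfacet
 facet normal -0.833 -0.272 0.483
  outer loop
   vertex 1.9 2.7 4.2
   vertex 0.9 1.5 1.8
   vertex 2.4 1.7 4.5
  endloop
 endfacet
 facet normal -0.416 0.712 0.566
  outer loop
   vertex 1.9 2.7 4.2
   vertex 3.3 3.2 4.6
   vertex 1.1 4.3 1.6
  endloop
 endfacet
 facet normal -0.314 0.125 0.941
  outer loop
   vertex 1.9 2.7 4.2
   vertex 2.4 1.7 4.5
   vertex 3.3 3.2 4.6
  endloop
 endfacet
 facet normal 0.971 0.210 -0.113
  outer loop
   vertex 3.1 2.4 1.4
   vertex 3.3 3.2 4.6
   vertex 3.5 0.6 1.5
  endloop
 endfacet
 facet normal 0.759 0.133 -0.638
  outer loop
   vertex 3.1 2.4 1.4
   vertex 3.5 0.6 1.5
   vertex 2.0 3.4 0.3
  endloop
 endfacet
 facet normal 0.762 0.616 -0.202
  outer loop
   vertex 3.1 2.4 1.4
   vertex 2.0 3.4 0.3
   vertex 3.3 3.2 4.6
  endloop
 endfacet
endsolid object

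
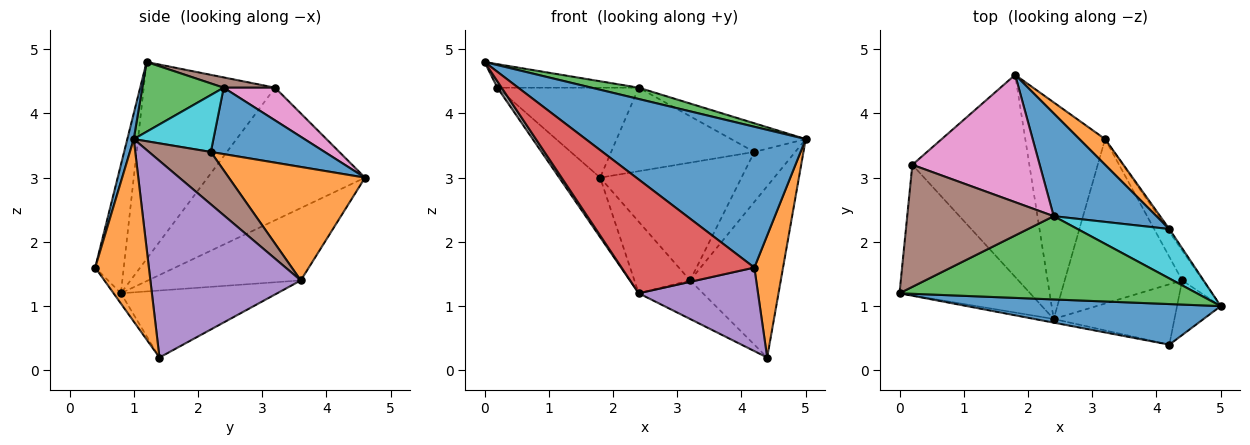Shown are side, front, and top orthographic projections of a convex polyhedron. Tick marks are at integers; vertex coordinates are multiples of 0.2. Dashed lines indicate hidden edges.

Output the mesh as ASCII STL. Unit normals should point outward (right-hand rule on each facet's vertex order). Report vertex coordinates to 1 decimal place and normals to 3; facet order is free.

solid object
 facet normal 0.028 -0.960 0.277
  outer loop
   vertex 4.2 0.4 1.6
   vertex 5.0 1.0 3.6
   vertex 0.0 1.2 4.8
  endloop
 endfacet
 facet normal 0.863 -0.462 -0.207
  outer loop
   vertex 4.2 0.4 1.6
   vertex 4.4 1.4 0.2
   vertex 5.0 1.0 3.6
  endloop
 endfacet
 facet normal 0.226 -0.131 0.965
  outer loop
   vertex 2.4 2.4 4.4
   vertex 0.0 1.2 4.8
   vertex 5.0 1.0 3.6
  endloop
 endfacet
 facet normal -0.210 -0.977 -0.032
  outer loop
   vertex 2.4 0.8 1.2
   vertex 4.2 0.4 1.6
   vertex 0.0 1.2 4.8
  endloop
 endfacet
 facet normal -0.050 -0.809 -0.585
  outer loop
   vertex 2.4 0.8 1.2
   vertex 4.4 1.4 0.2
   vertex 4.2 0.4 1.6
  endloop
 endfacet
 facet normal 0.069 0.189 0.980
  outer loop
   vertex 0.2 3.2 4.4
   vertex 0.0 1.2 4.8
   vertex 2.4 2.4 4.4
  endloop
 endfacet
 facet normal 0.205 0.565 0.799
  outer loop
   vertex 0.2 3.2 4.4
   vertex 2.4 2.4 4.4
   vertex 1.8 4.6 3.0
  endloop
 endfacet
 facet normal -0.833 -0.027 -0.552
  outer loop
   vertex 0.2 3.2 4.4
   vertex 2.4 0.8 1.2
   vertex 0.0 1.2 4.8
  endloop
 endfacet
 facet normal -0.736 0.191 -0.650
  outer loop
   vertex 0.2 3.2 4.4
   vertex 1.8 4.6 3.0
   vertex 2.4 0.8 1.2
  endloop
 endfacet
 facet normal 0.473 0.442 0.762
  outer loop
   vertex 4.2 2.2 3.4
   vertex 2.4 2.4 4.4
   vertex 5.0 1.0 3.6
  endloop
 endfacet
 facet normal 0.448 0.564 0.694
  outer loop
   vertex 4.2 2.2 3.4
   vertex 1.8 4.6 3.0
   vertex 2.4 2.4 4.4
  endloop
 endfacet
 facet normal 0.685 0.711 0.155
  outer loop
   vertex 3.2 3.6 1.4
   vertex 1.8 4.6 3.0
   vertex 4.2 2.2 3.4
  endloop
 endfacet
 facet normal -0.652 0.238 -0.720
  outer loop
   vertex 3.2 3.6 1.4
   vertex 2.4 0.8 1.2
   vertex 1.8 4.6 3.0
  endloop
 endfacet
 facet normal -0.485 0.199 -0.851
  outer loop
   vertex 3.2 3.6 1.4
   vertex 4.4 1.4 0.2
   vertex 2.4 0.8 1.2
  endloop
 endfacet
 facet normal 0.853 0.514 -0.090
  outer loop
   vertex 3.2 3.6 1.4
   vertex 5.0 1.0 3.6
   vertex 4.4 1.4 0.2
  endloop
 endfacet
 facet normal 0.834 0.551 -0.031
  outer loop
   vertex 3.2 3.6 1.4
   vertex 4.2 2.2 3.4
   vertex 5.0 1.0 3.6
  endloop
 endfacet
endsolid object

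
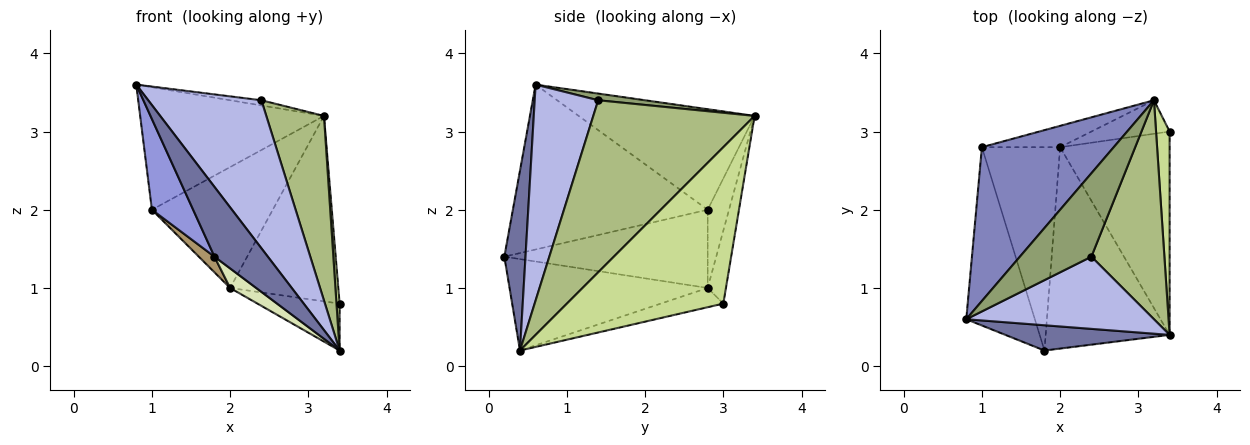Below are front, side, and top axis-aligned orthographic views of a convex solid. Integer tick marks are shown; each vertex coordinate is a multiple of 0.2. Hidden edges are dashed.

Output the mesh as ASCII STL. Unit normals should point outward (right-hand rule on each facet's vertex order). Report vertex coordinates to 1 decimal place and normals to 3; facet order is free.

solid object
 facet normal 0.349 -0.881 0.319
  outer loop
   vertex 1.8 0.2 1.4
   vertex 3.4 0.4 0.2
   vertex 0.8 0.6 3.6
  endloop
 endfacet
 facet normal -0.512 0.535 0.672
  outer loop
   vertex 1.0 2.8 2.0
   vertex 0.8 0.6 3.6
   vertex 3.2 3.4 3.2
  endloop
 endfacet
 facet normal -0.906 -0.192 -0.377
  outer loop
   vertex 1.0 2.8 2.0
   vertex 1.8 0.2 1.4
   vertex 0.8 0.6 3.6
  endloop
 endfacet
 facet normal 0.450 -0.803 0.391
  outer loop
   vertex 2.4 1.4 3.4
   vertex 0.8 0.6 3.6
   vertex 3.4 0.4 0.2
  endloop
 endfacet
 facet normal 0.093 0.062 0.994
  outer loop
   vertex 2.4 1.4 3.4
   vertex 3.2 3.4 3.2
   vertex 0.8 0.6 3.6
  endloop
 endfacet
 facet normal 0.874 -0.313 0.371
  outer loop
   vertex 2.4 1.4 3.4
   vertex 3.4 0.4 0.2
   vertex 3.2 3.4 3.2
  endloop
 endfacet
 facet normal 0.996 -0.020 0.086
  outer loop
   vertex 3.4 3.0 0.8
   vertex 3.2 3.4 3.2
   vertex 3.4 0.4 0.2
  endloop
 endfacet
 facet normal -0.592 -0.078 -0.802
  outer loop
   vertex 2.0 2.8 1.0
   vertex 3.4 0.4 0.2
   vertex 1.8 0.2 1.4
  endloop
 endfacet
 facet normal -0.706 -0.054 -0.706
  outer loop
   vertex 2.0 2.8 1.0
   vertex 1.8 0.2 1.4
   vertex 1.0 2.8 2.0
  endloop
 endfacet
 facet normal -0.169 0.222 -0.960
  outer loop
   vertex 2.0 2.8 1.0
   vertex 3.4 3.0 0.8
   vertex 3.4 0.4 0.2
  endloop
 endfacet
 facet normal -0.171 0.970 -0.171
  outer loop
   vertex 2.0 2.8 1.0
   vertex 1.0 2.8 2.0
   vertex 3.2 3.4 3.2
  endloop
 endfacet
 facet normal -0.164 0.971 -0.175
  outer loop
   vertex 2.0 2.8 1.0
   vertex 3.2 3.4 3.2
   vertex 3.4 3.0 0.8
  endloop
 endfacet
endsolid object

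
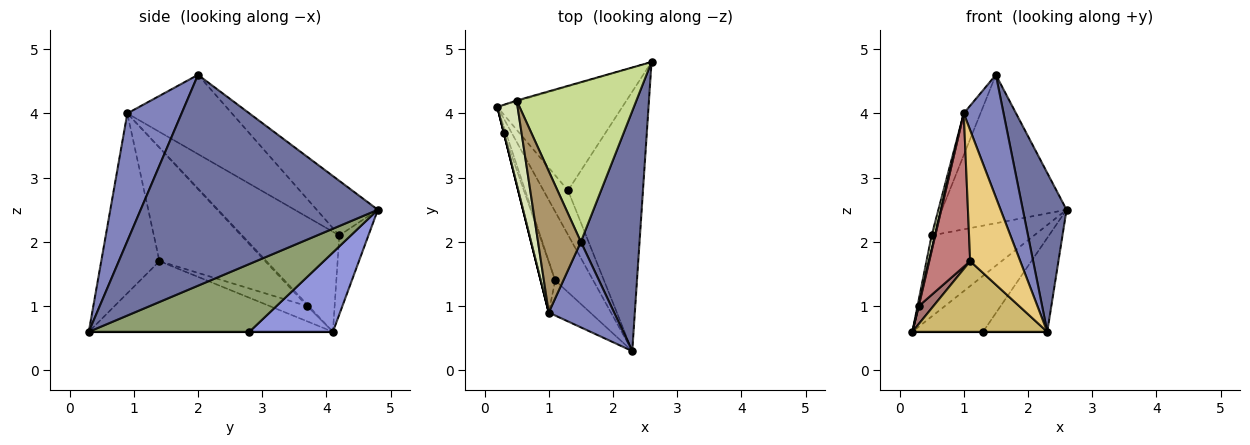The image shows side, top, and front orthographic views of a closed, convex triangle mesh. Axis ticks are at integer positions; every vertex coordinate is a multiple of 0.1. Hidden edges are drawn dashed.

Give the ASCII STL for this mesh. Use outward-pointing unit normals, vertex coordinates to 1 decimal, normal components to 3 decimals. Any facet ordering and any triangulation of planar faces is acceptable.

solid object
 facet normal 0.949 -0.175 0.264
  outer loop
   vertex 1.5 2.0 4.6
   vertex 2.3 0.3 0.6
   vertex 2.6 4.8 2.5
  endloop
 endfacet
 facet normal 0.745 -0.547 0.381
  outer loop
   vertex 1.0 0.9 4.0
   vertex 2.3 0.3 0.6
   vertex 1.5 2.0 4.6
  endloop
 endfacet
 facet normal 0.488 0.413 -0.769
  outer loop
   vertex 1.3 2.8 0.6
   vertex 0.2 4.1 0.6
   vertex 2.6 4.8 2.5
  endloop
 endfacet
 facet normal 0.000 0.000 -1.000
  outer loop
   vertex 1.3 2.8 0.6
   vertex 2.3 0.3 0.6
   vertex 0.2 4.1 0.6
  endloop
 endfacet
 facet normal 0.648 0.259 -0.716
  outer loop
   vertex 1.3 2.8 0.6
   vertex 2.6 4.8 2.5
   vertex 2.3 0.3 0.6
  endloop
 endfacet
 facet normal -0.273 0.962 -0.010
  outer loop
   vertex 0.5 4.2 2.1
   vertex 2.6 4.8 2.5
   vertex 0.2 4.1 0.6
  endloop
 endfacet
 facet normal -0.317 0.646 0.695
  outer loop
   vertex 0.5 4.2 2.1
   vertex 1.5 2.0 4.6
   vertex 2.6 4.8 2.5
  endloop
 endfacet
 facet normal -0.980 -0.034 0.198
  outer loop
   vertex 0.5 4.2 2.1
   vertex 0.2 4.1 0.6
   vertex 1.0 0.9 4.0
  endloop
 endfacet
 facet normal -0.871 0.139 0.471
  outer loop
   vertex 0.5 4.2 2.1
   vertex 1.0 0.9 4.0
   vertex 1.5 2.0 4.6
  endloop
 endfacet
 facet normal -0.792 -0.438 -0.426
  outer loop
   vertex 1.1 1.4 1.7
   vertex 0.2 4.1 0.6
   vertex 2.3 0.3 0.6
  endloop
 endfacet
 facet normal -0.747 -0.642 -0.172
  outer loop
   vertex 1.1 1.4 1.7
   vertex 2.3 0.3 0.6
   vertex 1.0 0.9 4.0
  endloop
 endfacet
 facet normal -0.970 -0.243 0.000
  outer loop
   vertex 0.3 3.7 1.0
   vertex 1.0 0.9 4.0
   vertex 0.2 4.1 0.6
  endloop
 endfacet
 facet normal -0.924 -0.361 -0.130
  outer loop
   vertex 0.3 3.7 1.0
   vertex 0.2 4.1 0.6
   vertex 1.1 1.4 1.7
  endloop
 endfacet
 facet normal -0.926 -0.358 -0.118
  outer loop
   vertex 0.3 3.7 1.0
   vertex 1.1 1.4 1.7
   vertex 1.0 0.9 4.0
  endloop
 endfacet
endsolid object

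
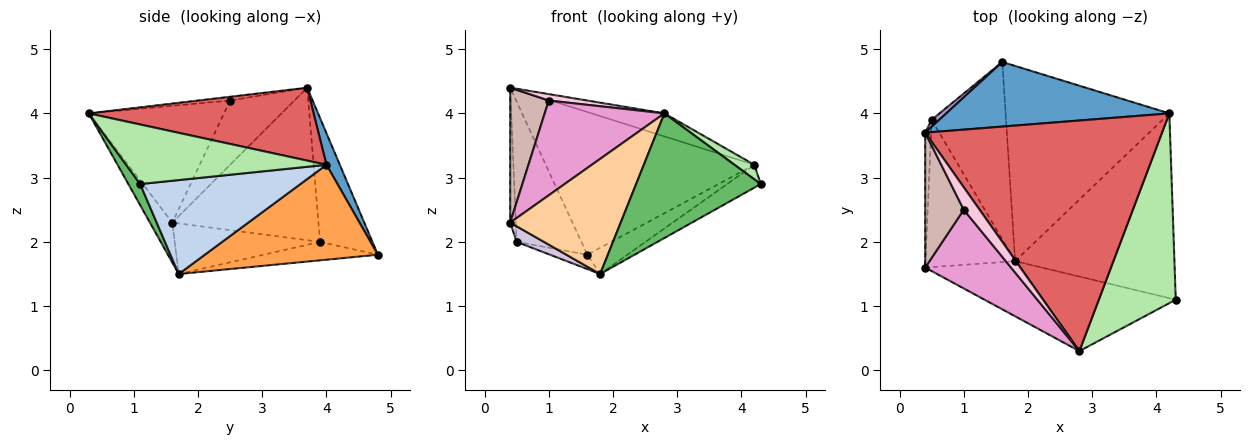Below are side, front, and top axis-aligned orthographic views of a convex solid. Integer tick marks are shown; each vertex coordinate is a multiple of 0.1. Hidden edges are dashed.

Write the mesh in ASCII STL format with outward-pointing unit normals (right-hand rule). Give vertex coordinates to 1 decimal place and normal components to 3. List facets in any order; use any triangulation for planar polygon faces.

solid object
 facet normal 0.058 0.909 0.412
  outer loop
   vertex 4.2 4.0 3.2
   vertex 1.6 4.8 1.8
   vertex 0.4 3.7 4.4
  endloop
 endfacet
 facet normal 0.505 0.106 -0.857
  outer loop
   vertex 1.8 1.7 1.5
   vertex 4.2 4.0 3.2
   vertex 4.3 1.1 2.9
  endloop
 endfacet
 facet normal 0.498 0.115 -0.859
  outer loop
   vertex 1.8 1.7 1.5
   vertex 1.6 4.8 1.8
   vertex 4.2 4.0 3.2
  endloop
 endfacet
 facet normal -0.180 -0.887 -0.425
  outer loop
   vertex 2.8 0.3 4.0
   vertex 0.4 1.6 2.3
   vertex 1.8 1.7 1.5
  endloop
 endfacet
 facet normal 0.081 -0.855 -0.512
  outer loop
   vertex 2.8 0.3 4.0
   vertex 1.8 1.7 1.5
   vertex 4.3 1.1 2.9
  endloop
 endfacet
 facet normal 0.611 -0.061 0.789
  outer loop
   vertex 2.8 0.3 4.0
   vertex 4.3 1.1 2.9
   vertex 4.2 4.0 3.2
  endloop
 endfacet
 facet normal 0.293 0.095 0.951
  outer loop
   vertex 2.8 0.3 4.0
   vertex 4.2 4.0 3.2
   vertex 0.4 3.7 4.4
  endloop
 endfacet
 facet normal -0.999 0.038 -0.038
  outer loop
   vertex 0.5 3.9 2.0
   vertex 0.4 1.6 2.3
   vertex 0.4 3.7 4.4
  endloop
 endfacet
 facet normal -0.629 0.777 0.039
  outer loop
   vertex 0.5 3.9 2.0
   vertex 0.4 3.7 4.4
   vertex 1.6 4.8 1.8
  endloop
 endfacet
 facet normal -0.489 -0.092 -0.867
  outer loop
   vertex 0.5 3.9 2.0
   vertex 1.8 1.7 1.5
   vertex 0.4 1.6 2.3
  endloop
 endfacet
 facet normal -0.240 0.078 -0.968
  outer loop
   vertex 0.5 3.9 2.0
   vertex 1.6 4.8 1.8
   vertex 1.8 1.7 1.5
  endloop
 endfacet
 facet normal -0.762 -0.457 0.457
  outer loop
   vertex 1.0 2.5 4.2
   vertex 0.4 3.7 4.4
   vertex 0.4 1.6 2.3
  endloop
 endfacet
 facet normal -0.656 -0.581 0.482
  outer loop
   vertex 1.0 2.5 4.2
   vertex 0.4 1.6 2.3
   vertex 2.8 0.3 4.0
  endloop
 endfacet
 facet normal -0.223 -0.268 0.937
  outer loop
   vertex 1.0 2.5 4.2
   vertex 2.8 0.3 4.0
   vertex 0.4 3.7 4.4
  endloop
 endfacet
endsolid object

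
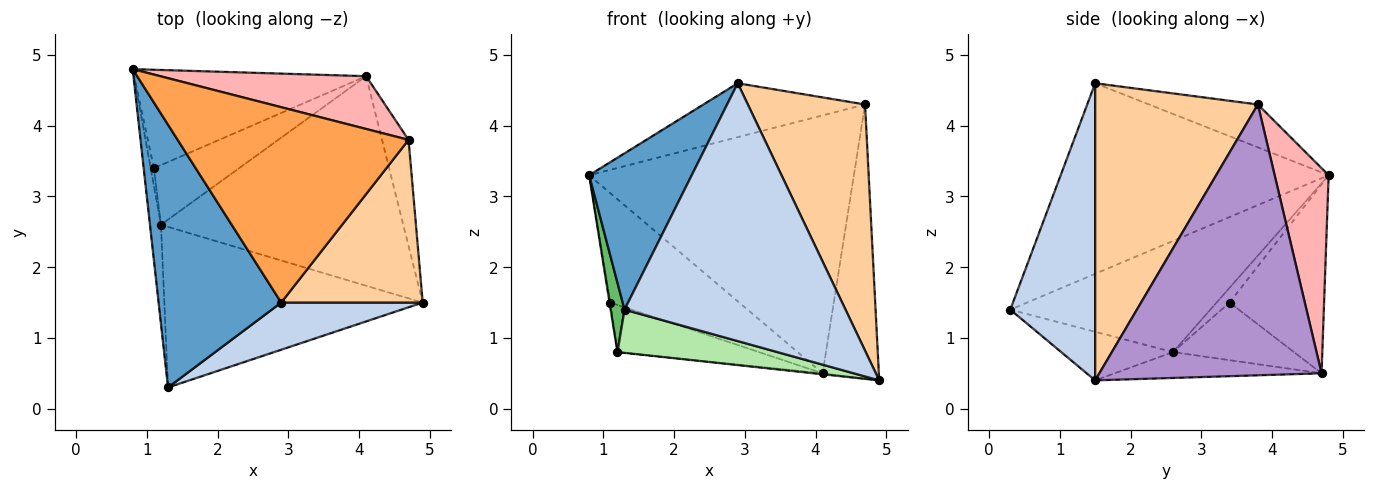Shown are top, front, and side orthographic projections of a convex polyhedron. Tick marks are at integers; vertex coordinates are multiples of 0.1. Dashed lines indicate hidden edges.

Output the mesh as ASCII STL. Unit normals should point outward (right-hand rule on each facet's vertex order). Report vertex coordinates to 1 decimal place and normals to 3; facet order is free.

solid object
 facet normal -0.800 -0.306 0.515
  outer loop
   vertex 2.9 1.5 4.6
   vertex 0.8 4.8 3.3
   vertex 1.3 0.3 1.4
  endloop
 endfacet
 facet normal 0.353 -0.920 0.168
  outer loop
   vertex 2.9 1.5 4.6
   vertex 1.3 0.3 1.4
   vertex 4.9 1.5 0.4
  endloop
 endfacet
 facet normal -0.176 0.262 0.949
  outer loop
   vertex 4.7 3.8 4.3
   vertex 0.8 4.8 3.3
   vertex 2.9 1.5 4.6
  endloop
 endfacet
 facet normal 0.757 -0.545 0.360
  outer loop
   vertex 4.7 3.8 4.3
   vertex 2.9 1.5 4.6
   vertex 4.9 1.5 0.4
  endloop
 endfacet
 facet normal -0.993 -0.069 -0.098
  outer loop
   vertex 1.2 2.6 0.8
   vertex 1.3 0.3 1.4
   vertex 0.8 4.8 3.3
  endloop
 endfacet
 facet normal -0.179 -0.256 -0.950
  outer loop
   vertex 1.2 2.6 0.8
   vertex 4.9 1.5 0.4
   vertex 1.3 0.3 1.4
  endloop
 endfacet
 facet normal -0.106 0.005 -0.994
  outer loop
   vertex 4.1 4.7 0.5
   vertex 4.9 1.5 0.4
   vertex 1.2 2.6 0.8
  endloop
 endfacet
 facet normal 0.196 0.961 0.197
  outer loop
   vertex 4.1 4.7 0.5
   vertex 0.8 4.8 3.3
   vertex 4.7 3.8 4.3
  endloop
 endfacet
 facet normal 0.965 0.244 -0.095
  outer loop
   vertex 4.1 4.7 0.5
   vertex 4.7 3.8 4.3
   vertex 4.9 1.5 0.4
  endloop
 endfacet
 facet normal -0.975 0.064 -0.212
  outer loop
   vertex 1.1 3.4 1.5
   vertex 1.2 2.6 0.8
   vertex 0.8 4.8 3.3
  endloop
 endfacet
 facet normal -0.479 0.653 -0.587
  outer loop
   vertex 1.1 3.4 1.5
   vertex 0.8 4.8 3.3
   vertex 4.1 4.7 0.5
  endloop
 endfacet
 facet normal -0.468 0.548 -0.693
  outer loop
   vertex 1.1 3.4 1.5
   vertex 4.1 4.7 0.5
   vertex 1.2 2.6 0.8
  endloop
 endfacet
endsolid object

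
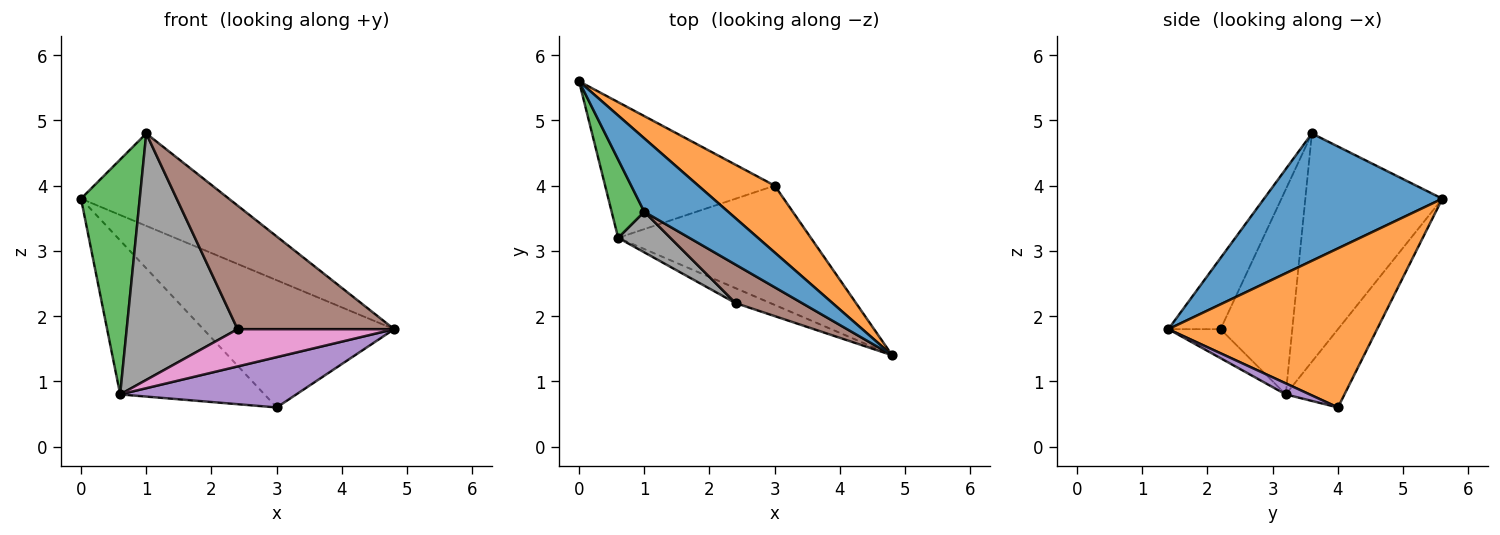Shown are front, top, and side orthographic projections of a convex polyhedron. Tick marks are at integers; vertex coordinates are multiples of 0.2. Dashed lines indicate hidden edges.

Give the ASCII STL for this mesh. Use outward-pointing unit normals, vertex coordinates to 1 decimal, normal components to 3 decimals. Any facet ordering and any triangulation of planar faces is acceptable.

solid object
 facet normal 0.687 0.569 0.452
  outer loop
   vertex 1.0 3.6 4.8
   vertex 4.8 1.4 1.8
   vertex 0.0 5.6 3.8
  endloop
 endfacet
 facet normal 0.696 0.636 0.334
  outer loop
   vertex 3.0 4.0 0.6
   vertex 0.0 5.6 3.8
   vertex 4.8 1.4 1.8
  endloop
 endfacet
 facet normal -0.911 -0.391 0.130
  outer loop
   vertex 0.6 3.2 0.8
   vertex 1.0 3.6 4.8
   vertex 0.0 5.6 3.8
  endloop
 endfacet
 facet normal -0.292 0.718 -0.632
  outer loop
   vertex 0.6 3.2 0.8
   vertex 0.0 5.6 3.8
   vertex 3.0 4.0 0.6
  endloop
 endfacet
 facet normal 0.053 -0.388 -0.920
  outer loop
   vertex 0.6 3.2 0.8
   vertex 3.0 4.0 0.6
   vertex 4.8 1.4 1.8
  endloop
 endfacet
 facet normal -0.303 -0.910 0.283
  outer loop
   vertex 2.4 2.2 1.8
   vertex 4.8 1.4 1.8
   vertex 1.0 3.6 4.8
  endloop
 endfacet
 facet normal -0.296 -0.887 -0.355
  outer loop
   vertex 2.4 2.2 1.8
   vertex 0.6 3.2 0.8
   vertex 4.8 1.4 1.8
  endloop
 endfacet
 facet normal -0.538 -0.832 0.137
  outer loop
   vertex 2.4 2.2 1.8
   vertex 1.0 3.6 4.8
   vertex 0.6 3.2 0.8
  endloop
 endfacet
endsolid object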